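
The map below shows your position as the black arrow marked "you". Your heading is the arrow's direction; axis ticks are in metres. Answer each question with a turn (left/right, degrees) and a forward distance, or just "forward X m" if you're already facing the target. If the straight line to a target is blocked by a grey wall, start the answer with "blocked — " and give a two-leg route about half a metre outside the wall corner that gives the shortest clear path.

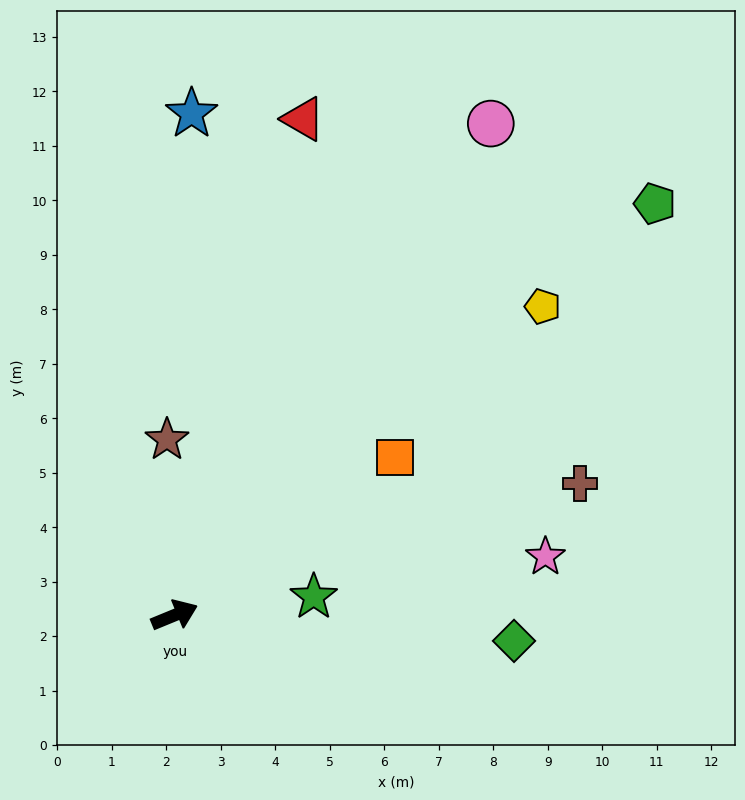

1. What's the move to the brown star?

turn left 70°, forward 3.2 m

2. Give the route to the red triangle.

turn left 53°, forward 9.4 m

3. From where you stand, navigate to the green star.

turn right 15°, forward 2.6 m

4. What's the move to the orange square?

turn left 13°, forward 5.0 m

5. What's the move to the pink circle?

turn left 35°, forward 10.7 m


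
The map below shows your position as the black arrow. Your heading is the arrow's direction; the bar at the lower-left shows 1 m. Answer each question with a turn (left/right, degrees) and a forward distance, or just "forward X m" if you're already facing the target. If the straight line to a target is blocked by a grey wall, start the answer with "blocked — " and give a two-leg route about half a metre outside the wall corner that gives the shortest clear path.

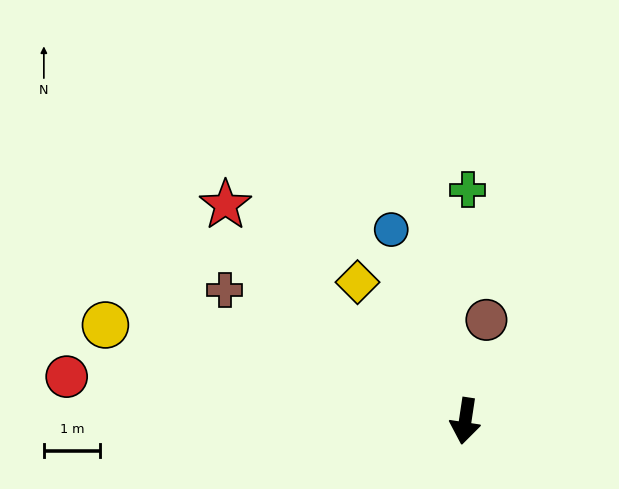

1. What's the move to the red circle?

turn right 88°, forward 7.2 m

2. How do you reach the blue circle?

turn right 150°, forward 3.7 m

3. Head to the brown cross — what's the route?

turn right 110°, forward 4.9 m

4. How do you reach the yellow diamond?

turn right 134°, forward 3.1 m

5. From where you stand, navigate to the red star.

turn right 123°, forward 5.8 m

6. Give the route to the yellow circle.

turn right 96°, forward 6.6 m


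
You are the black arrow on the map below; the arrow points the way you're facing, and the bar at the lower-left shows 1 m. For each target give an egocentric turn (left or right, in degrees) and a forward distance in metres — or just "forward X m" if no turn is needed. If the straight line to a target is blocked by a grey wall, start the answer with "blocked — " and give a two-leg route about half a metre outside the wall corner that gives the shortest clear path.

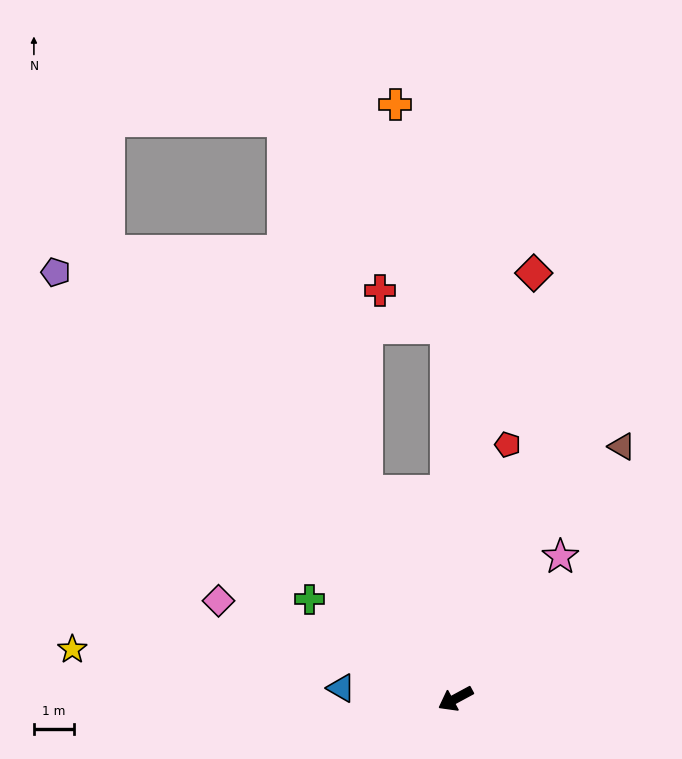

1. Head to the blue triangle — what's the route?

turn right 34°, forward 2.9 m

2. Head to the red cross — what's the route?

blocked — turn right 117°, forward 9.2 m, then turn left 60°, forward 1.9 m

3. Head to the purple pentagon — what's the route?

turn right 75°, forward 14.5 m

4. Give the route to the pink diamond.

turn right 51°, forward 6.4 m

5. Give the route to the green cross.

turn right 63°, forward 4.4 m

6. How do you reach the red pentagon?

turn right 130°, forward 6.4 m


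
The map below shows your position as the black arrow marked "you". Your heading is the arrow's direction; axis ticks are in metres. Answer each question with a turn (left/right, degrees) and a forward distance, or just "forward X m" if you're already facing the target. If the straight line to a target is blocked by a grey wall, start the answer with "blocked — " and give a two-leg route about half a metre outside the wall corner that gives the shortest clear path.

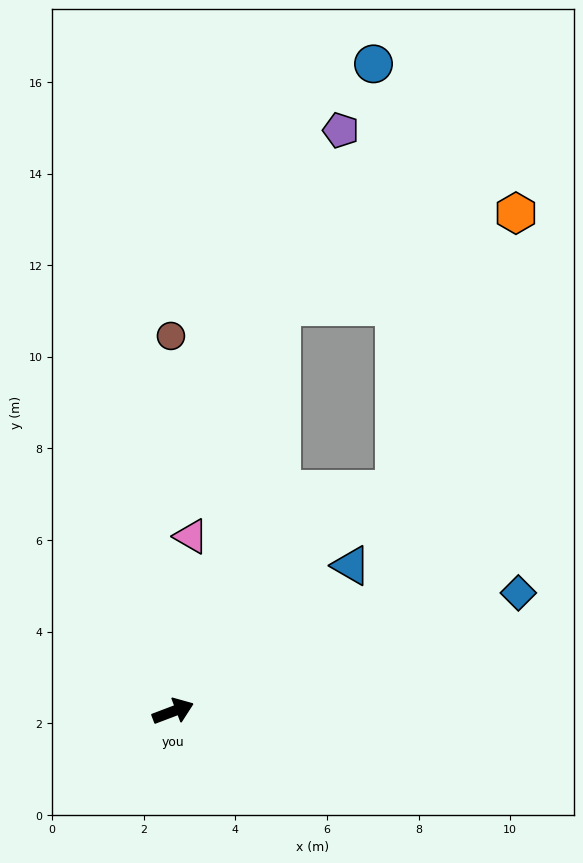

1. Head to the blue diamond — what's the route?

forward 8.0 m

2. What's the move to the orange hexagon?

blocked — turn left 54°, forward 9.1 m, then turn right 53°, forward 5.5 m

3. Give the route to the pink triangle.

turn left 63°, forward 3.8 m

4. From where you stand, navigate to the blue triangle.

turn left 19°, forward 5.0 m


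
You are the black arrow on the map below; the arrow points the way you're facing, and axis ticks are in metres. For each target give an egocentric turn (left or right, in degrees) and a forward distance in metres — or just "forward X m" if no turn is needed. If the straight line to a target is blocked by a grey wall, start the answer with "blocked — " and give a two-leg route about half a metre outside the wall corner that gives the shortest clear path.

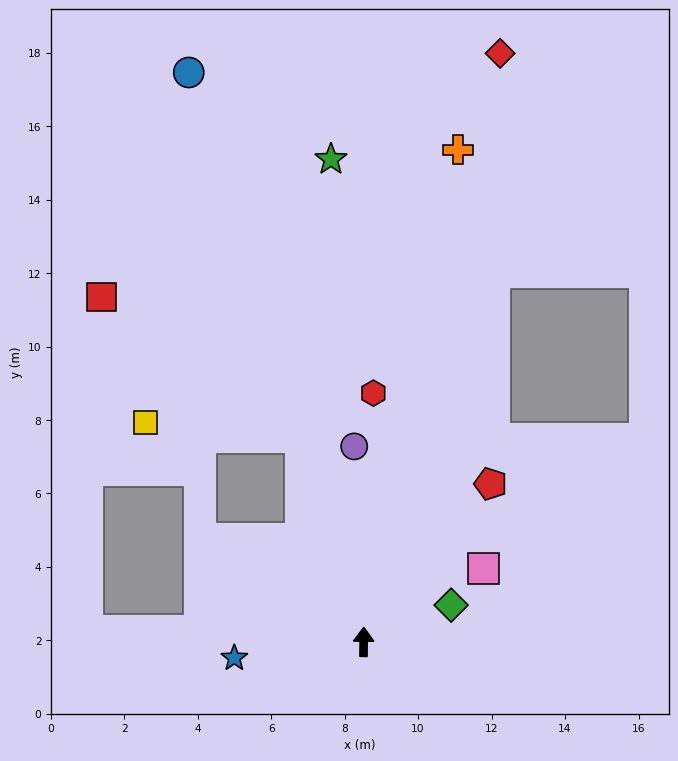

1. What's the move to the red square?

blocked — turn left 18°, forward 5.8 m, then turn left 37°, forward 6.6 m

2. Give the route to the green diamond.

turn right 67°, forward 2.6 m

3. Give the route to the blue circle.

turn left 18°, forward 16.2 m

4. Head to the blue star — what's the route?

turn left 98°, forward 3.5 m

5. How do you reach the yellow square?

blocked — turn left 18°, forward 5.8 m, then turn left 67°, forward 4.2 m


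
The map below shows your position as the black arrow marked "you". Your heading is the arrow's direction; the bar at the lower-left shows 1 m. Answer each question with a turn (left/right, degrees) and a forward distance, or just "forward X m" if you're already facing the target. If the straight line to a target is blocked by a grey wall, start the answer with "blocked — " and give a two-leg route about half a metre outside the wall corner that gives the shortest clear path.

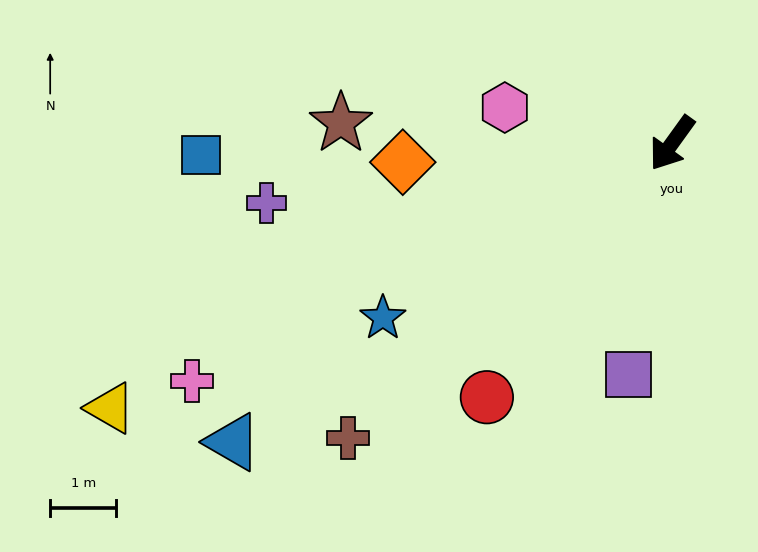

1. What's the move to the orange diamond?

turn right 50°, forward 4.1 m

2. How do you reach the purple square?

turn left 25°, forward 3.6 m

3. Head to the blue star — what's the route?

turn right 23°, forward 5.1 m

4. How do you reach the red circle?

forward 4.7 m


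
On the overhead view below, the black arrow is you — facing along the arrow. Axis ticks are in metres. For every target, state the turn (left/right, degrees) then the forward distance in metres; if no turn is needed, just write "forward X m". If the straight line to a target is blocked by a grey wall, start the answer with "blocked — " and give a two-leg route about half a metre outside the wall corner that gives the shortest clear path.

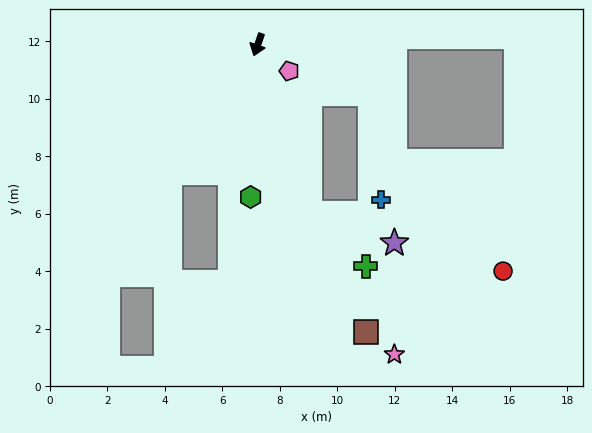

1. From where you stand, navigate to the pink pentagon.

turn left 69°, forward 1.4 m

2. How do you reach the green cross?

blocked — turn left 36°, forward 6.1 m, then turn left 30°, forward 2.7 m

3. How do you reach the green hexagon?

turn left 16°, forward 5.3 m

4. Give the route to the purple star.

blocked — turn left 36°, forward 6.1 m, then turn left 54°, forward 3.1 m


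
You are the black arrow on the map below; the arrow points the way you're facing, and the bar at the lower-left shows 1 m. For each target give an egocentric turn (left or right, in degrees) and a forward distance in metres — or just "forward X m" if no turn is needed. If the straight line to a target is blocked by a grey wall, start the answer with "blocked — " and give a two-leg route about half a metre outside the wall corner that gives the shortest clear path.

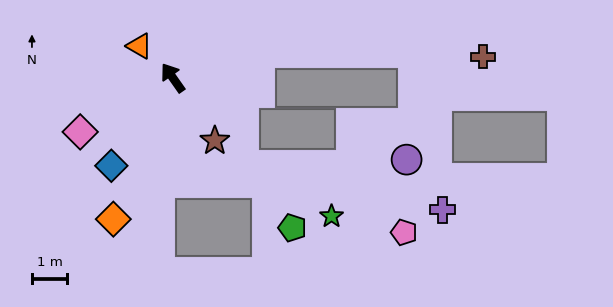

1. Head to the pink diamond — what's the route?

turn left 85°, forward 3.0 m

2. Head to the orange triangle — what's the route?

turn left 11°, forward 1.3 m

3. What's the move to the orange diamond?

turn left 122°, forward 4.3 m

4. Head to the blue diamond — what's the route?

turn left 110°, forward 3.0 m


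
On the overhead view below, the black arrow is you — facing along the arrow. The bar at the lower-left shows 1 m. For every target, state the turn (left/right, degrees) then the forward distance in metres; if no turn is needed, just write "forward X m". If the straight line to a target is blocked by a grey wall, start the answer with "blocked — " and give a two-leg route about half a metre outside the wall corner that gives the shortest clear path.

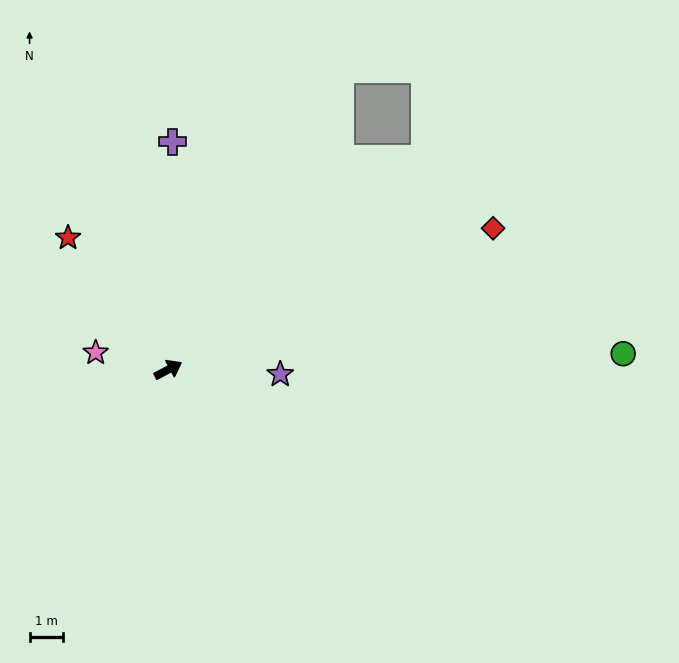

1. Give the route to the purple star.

turn right 30°, forward 3.4 m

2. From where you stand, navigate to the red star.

turn left 99°, forward 5.0 m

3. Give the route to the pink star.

turn left 139°, forward 2.2 m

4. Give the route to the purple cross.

turn left 61°, forward 6.8 m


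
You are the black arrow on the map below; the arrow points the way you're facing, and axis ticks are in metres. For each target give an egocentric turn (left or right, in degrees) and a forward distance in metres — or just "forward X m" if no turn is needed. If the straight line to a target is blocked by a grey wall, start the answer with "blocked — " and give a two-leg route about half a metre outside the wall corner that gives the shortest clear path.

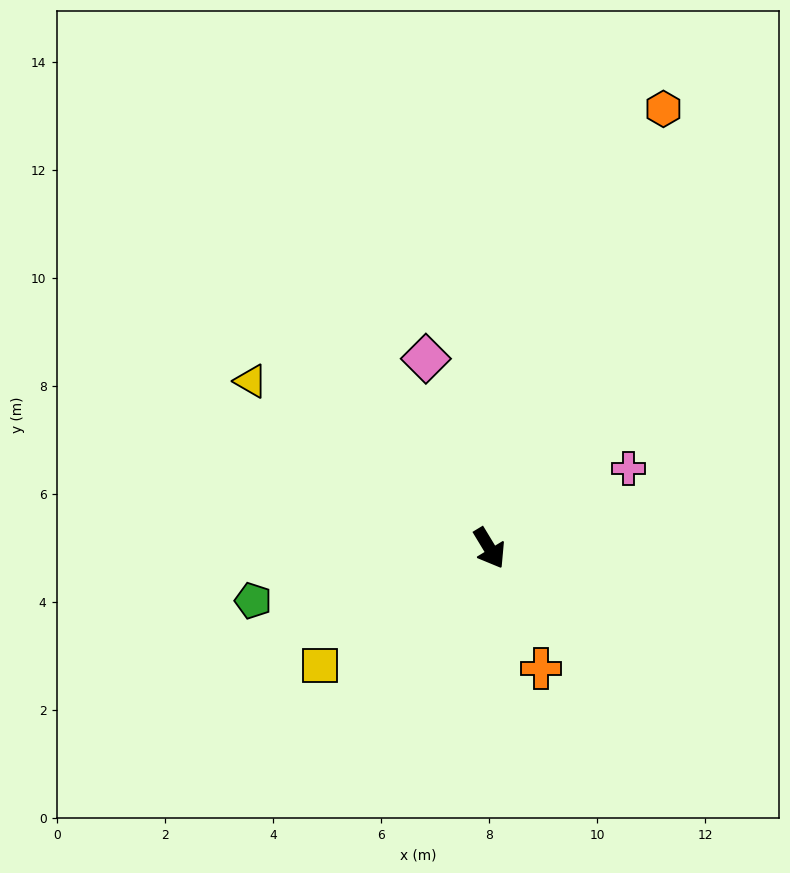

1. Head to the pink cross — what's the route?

turn left 89°, forward 3.0 m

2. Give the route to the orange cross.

turn right 8°, forward 2.4 m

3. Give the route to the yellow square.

turn right 87°, forward 3.8 m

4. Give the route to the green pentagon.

turn right 109°, forward 4.5 m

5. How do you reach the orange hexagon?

turn left 127°, forward 8.7 m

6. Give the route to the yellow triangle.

turn right 156°, forward 5.4 m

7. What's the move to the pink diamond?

turn left 167°, forward 3.7 m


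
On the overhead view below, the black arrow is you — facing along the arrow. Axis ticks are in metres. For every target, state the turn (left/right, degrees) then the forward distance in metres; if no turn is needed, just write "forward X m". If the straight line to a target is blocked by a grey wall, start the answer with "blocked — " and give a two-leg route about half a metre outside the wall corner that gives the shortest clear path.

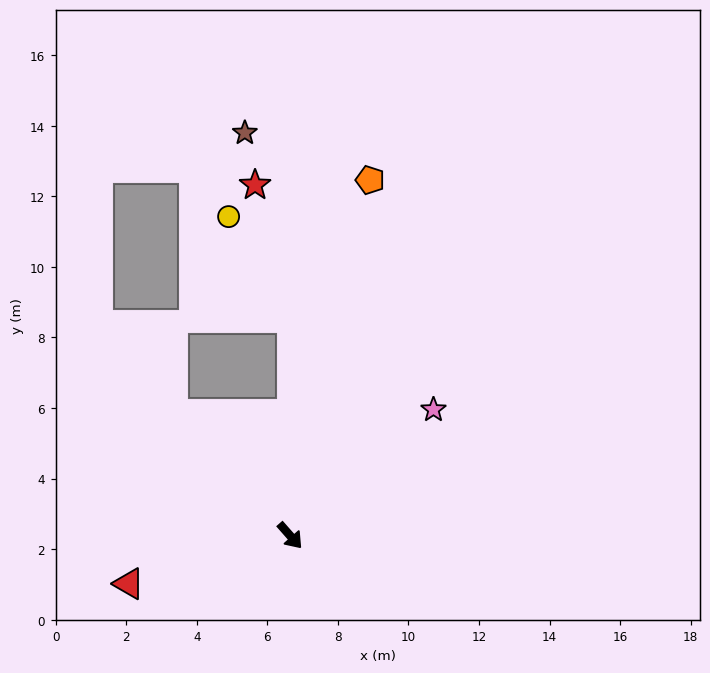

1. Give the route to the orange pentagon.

turn left 126°, forward 10.3 m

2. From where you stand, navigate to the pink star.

turn left 90°, forward 5.4 m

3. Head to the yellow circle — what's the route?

blocked — turn left 138°, forward 6.2 m, then turn left 32°, forward 3.4 m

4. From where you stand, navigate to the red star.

blocked — turn left 138°, forward 6.2 m, then turn left 16°, forward 3.9 m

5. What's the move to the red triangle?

turn right 115°, forward 4.8 m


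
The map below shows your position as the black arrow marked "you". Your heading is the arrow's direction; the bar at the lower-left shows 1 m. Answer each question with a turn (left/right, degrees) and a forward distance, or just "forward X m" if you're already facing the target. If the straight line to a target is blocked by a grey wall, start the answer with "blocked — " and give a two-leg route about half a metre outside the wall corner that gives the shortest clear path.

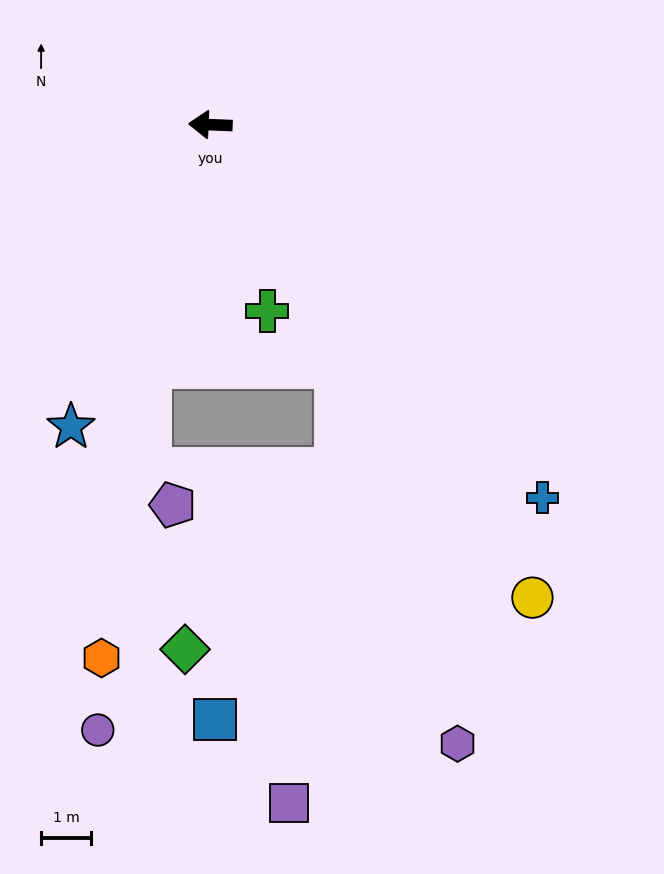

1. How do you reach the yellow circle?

turn left 127°, forward 11.4 m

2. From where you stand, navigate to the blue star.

turn left 68°, forward 6.6 m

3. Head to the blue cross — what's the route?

turn left 134°, forward 10.0 m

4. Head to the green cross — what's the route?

turn left 109°, forward 3.9 m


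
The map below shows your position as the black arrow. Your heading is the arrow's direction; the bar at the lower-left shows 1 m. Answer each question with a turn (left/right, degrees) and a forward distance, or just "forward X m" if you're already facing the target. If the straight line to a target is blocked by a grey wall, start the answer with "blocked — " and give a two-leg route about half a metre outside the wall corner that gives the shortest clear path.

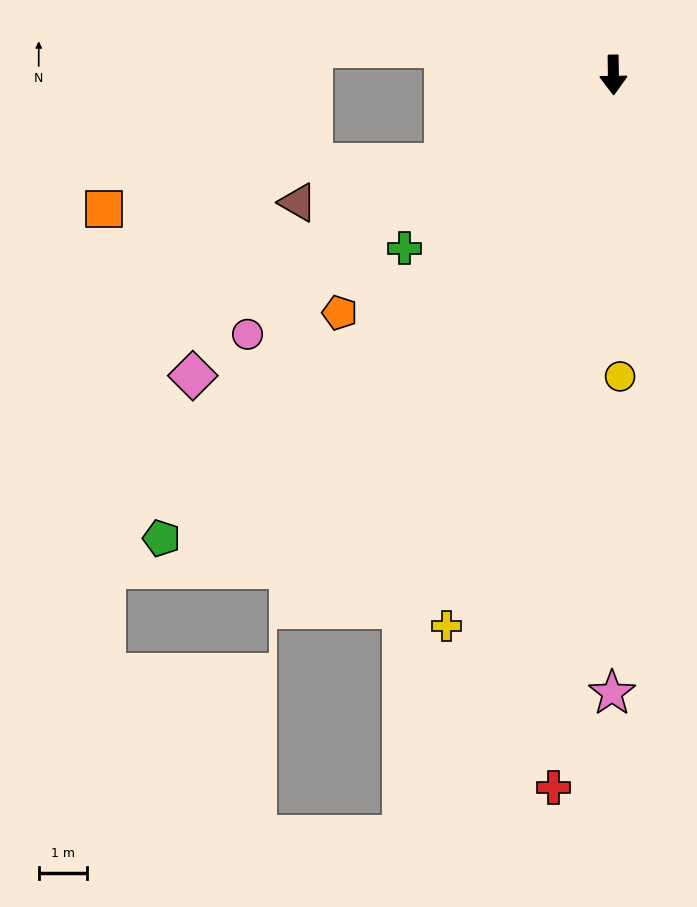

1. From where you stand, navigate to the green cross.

turn right 51°, forward 5.7 m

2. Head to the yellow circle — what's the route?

forward 6.3 m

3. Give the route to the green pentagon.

turn right 45°, forward 13.5 m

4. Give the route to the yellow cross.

turn right 18°, forward 12.0 m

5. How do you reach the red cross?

turn right 6°, forward 14.9 m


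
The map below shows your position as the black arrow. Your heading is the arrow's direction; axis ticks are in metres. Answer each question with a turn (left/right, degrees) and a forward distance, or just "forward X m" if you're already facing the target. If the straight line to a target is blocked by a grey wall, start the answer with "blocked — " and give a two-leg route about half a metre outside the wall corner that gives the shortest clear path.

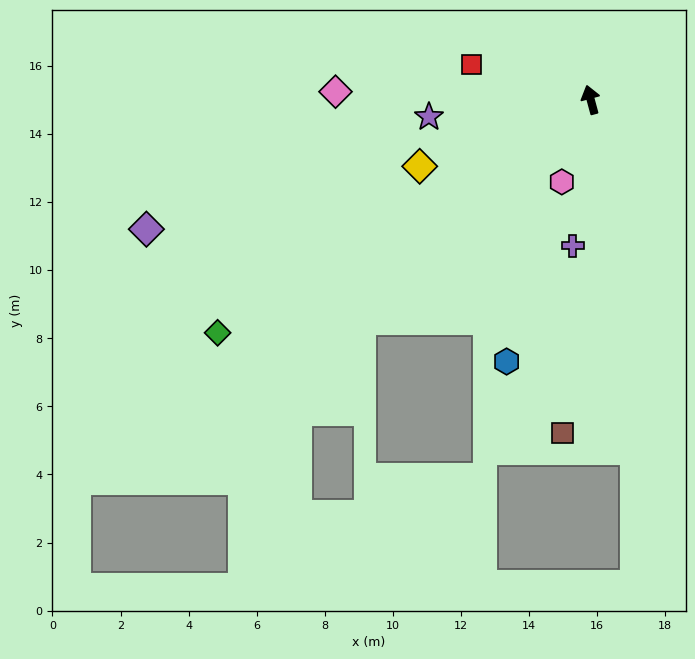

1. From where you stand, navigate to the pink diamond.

turn left 73°, forward 7.5 m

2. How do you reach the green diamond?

turn left 107°, forward 12.9 m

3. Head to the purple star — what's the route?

turn left 81°, forward 4.8 m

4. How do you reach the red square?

turn left 59°, forward 3.6 m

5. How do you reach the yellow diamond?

turn left 96°, forward 5.4 m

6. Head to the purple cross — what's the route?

turn left 158°, forward 4.3 m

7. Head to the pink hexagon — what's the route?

turn left 146°, forward 2.6 m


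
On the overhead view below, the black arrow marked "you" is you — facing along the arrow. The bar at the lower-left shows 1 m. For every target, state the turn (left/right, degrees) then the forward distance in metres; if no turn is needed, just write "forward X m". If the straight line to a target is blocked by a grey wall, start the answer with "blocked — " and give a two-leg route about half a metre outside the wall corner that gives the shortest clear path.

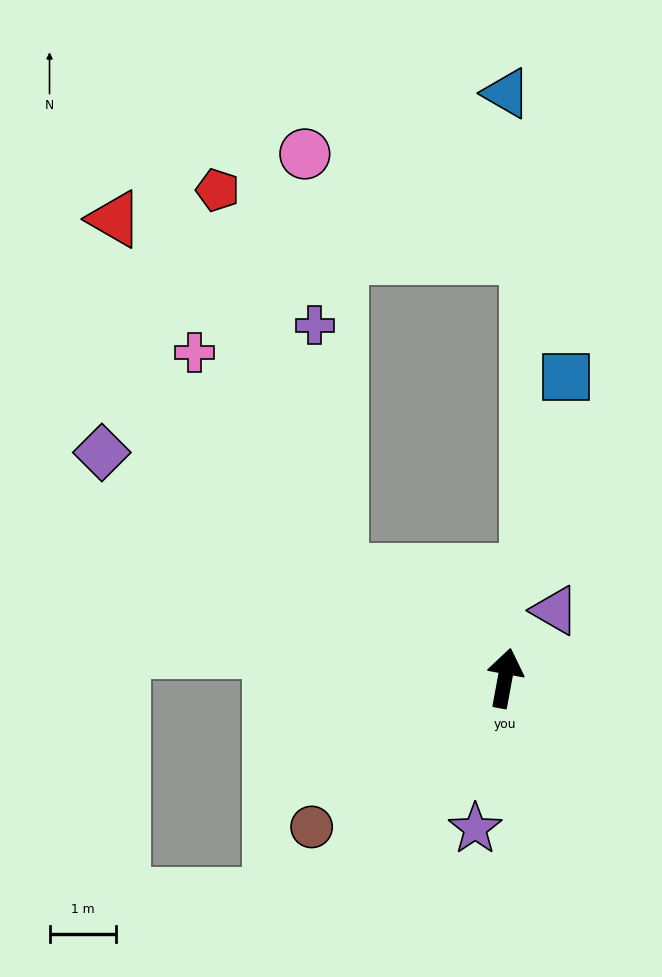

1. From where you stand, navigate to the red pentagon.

blocked — turn left 68°, forward 3.0 m, then turn right 40°, forward 6.1 m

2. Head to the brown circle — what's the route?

turn left 138°, forward 3.7 m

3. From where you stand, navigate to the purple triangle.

turn right 26°, forward 1.3 m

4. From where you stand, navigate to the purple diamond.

turn left 71°, forward 7.0 m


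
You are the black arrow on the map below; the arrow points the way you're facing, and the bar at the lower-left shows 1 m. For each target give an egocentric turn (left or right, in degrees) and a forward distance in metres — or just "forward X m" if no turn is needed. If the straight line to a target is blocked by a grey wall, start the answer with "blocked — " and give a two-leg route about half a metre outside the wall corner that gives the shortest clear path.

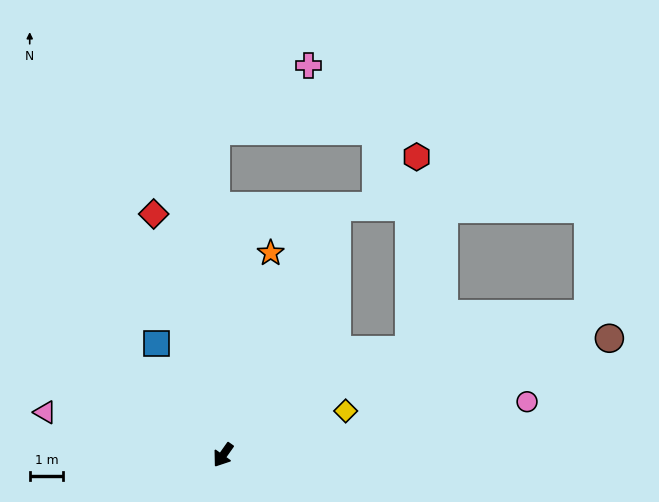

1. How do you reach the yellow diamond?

turn left 145°, forward 3.9 m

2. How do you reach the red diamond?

turn right 129°, forward 7.5 m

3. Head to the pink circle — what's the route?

turn left 135°, forward 9.3 m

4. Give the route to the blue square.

turn right 114°, forward 3.9 m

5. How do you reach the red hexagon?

blocked — turn left 155°, forward 6.4 m, then turn left 58°, forward 5.8 m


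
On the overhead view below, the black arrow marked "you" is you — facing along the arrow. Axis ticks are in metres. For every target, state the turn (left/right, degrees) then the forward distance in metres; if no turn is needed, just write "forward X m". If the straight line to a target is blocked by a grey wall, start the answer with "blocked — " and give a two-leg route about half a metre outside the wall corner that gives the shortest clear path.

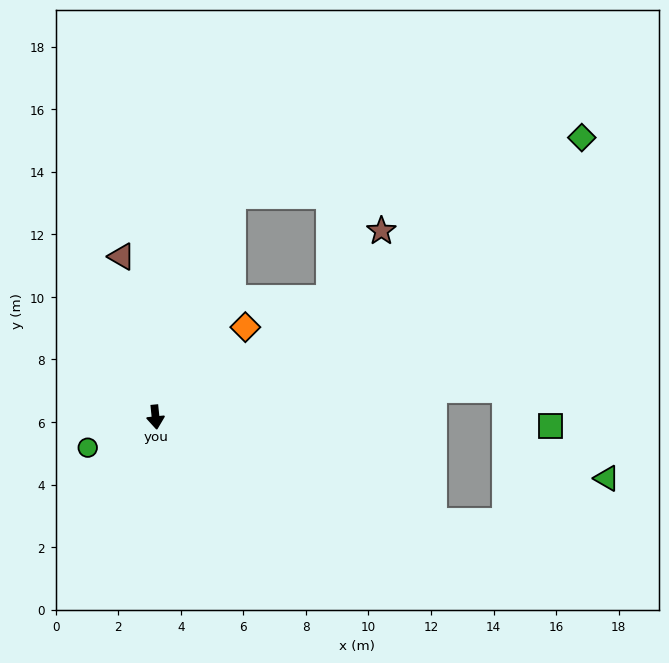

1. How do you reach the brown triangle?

turn right 174°, forward 5.2 m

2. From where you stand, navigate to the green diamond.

turn left 117°, forward 16.3 m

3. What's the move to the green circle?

turn right 72°, forward 2.4 m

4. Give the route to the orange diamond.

turn left 129°, forward 4.1 m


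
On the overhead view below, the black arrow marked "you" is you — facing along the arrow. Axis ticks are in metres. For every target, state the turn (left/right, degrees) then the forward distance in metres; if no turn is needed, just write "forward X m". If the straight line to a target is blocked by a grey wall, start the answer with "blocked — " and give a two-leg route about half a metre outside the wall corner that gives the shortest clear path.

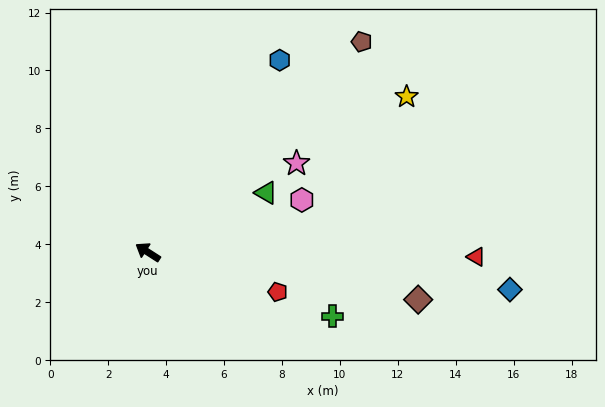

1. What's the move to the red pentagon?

turn right 164°, forward 4.7 m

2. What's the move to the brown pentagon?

turn right 103°, forward 10.4 m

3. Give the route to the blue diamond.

turn right 153°, forward 12.6 m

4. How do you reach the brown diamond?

turn right 157°, forward 9.5 m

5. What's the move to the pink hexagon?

turn right 129°, forward 5.6 m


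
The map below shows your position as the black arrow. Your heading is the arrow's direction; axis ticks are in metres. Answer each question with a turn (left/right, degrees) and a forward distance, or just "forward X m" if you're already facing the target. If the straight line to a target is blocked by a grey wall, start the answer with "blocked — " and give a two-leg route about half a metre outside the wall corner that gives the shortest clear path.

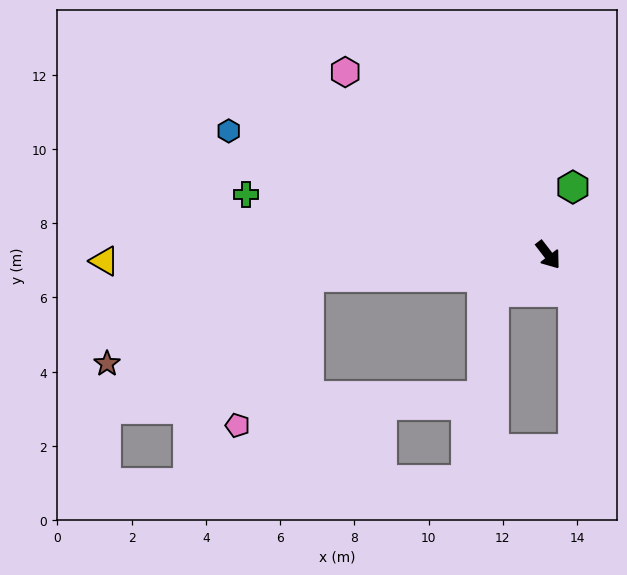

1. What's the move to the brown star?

blocked — turn right 123°, forward 6.5 m, then turn left 19°, forward 5.9 m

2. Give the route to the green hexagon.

turn left 122°, forward 1.9 m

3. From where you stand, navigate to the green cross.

turn right 139°, forward 8.3 m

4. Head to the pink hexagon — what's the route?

turn right 170°, forward 7.4 m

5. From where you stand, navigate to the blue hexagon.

turn right 149°, forward 9.2 m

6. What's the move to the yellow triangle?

turn right 127°, forward 12.0 m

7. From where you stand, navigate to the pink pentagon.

blocked — turn right 123°, forward 6.5 m, then turn left 60°, forward 4.4 m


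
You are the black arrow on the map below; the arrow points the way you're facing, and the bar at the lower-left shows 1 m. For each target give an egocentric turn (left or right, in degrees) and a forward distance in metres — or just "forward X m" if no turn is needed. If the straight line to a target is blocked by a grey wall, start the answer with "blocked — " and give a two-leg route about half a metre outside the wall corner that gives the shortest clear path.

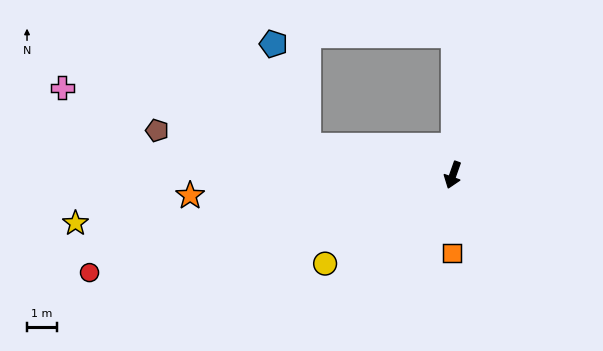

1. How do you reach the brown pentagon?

turn right 79°, forward 9.9 m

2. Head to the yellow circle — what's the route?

turn right 36°, forward 5.1 m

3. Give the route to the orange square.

turn left 19°, forward 2.6 m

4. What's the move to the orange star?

turn right 66°, forward 8.7 m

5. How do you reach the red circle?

turn right 56°, forward 12.4 m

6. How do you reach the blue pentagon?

blocked — turn right 82°, forward 4.9 m, then turn right 59°, forward 3.6 m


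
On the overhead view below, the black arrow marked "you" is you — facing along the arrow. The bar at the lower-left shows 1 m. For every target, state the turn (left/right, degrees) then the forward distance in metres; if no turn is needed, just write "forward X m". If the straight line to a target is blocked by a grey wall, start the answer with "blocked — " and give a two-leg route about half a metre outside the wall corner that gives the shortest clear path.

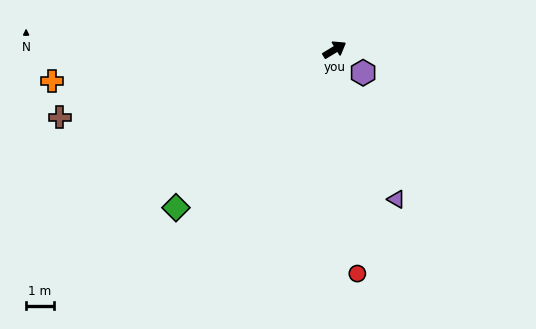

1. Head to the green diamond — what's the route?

turn right 166°, forward 8.1 m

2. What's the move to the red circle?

turn right 116°, forward 8.2 m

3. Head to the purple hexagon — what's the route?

turn right 70°, forward 1.3 m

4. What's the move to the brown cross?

turn left 162°, forward 10.3 m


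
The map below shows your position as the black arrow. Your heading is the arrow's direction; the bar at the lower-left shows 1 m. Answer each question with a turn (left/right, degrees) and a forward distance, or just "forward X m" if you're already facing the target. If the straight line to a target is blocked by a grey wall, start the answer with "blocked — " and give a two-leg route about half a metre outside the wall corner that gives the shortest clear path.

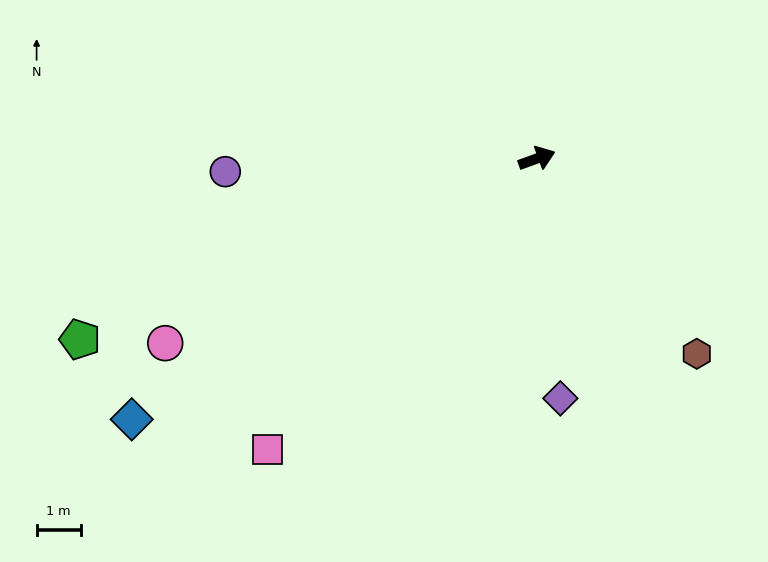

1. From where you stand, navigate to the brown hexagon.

turn right 71°, forward 5.7 m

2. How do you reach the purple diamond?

turn right 104°, forward 5.5 m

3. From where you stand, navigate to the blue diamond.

turn right 167°, forward 11.0 m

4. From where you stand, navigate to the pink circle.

turn right 174°, forward 9.4 m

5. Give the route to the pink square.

turn right 153°, forward 9.0 m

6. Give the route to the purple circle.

turn left 162°, forward 7.1 m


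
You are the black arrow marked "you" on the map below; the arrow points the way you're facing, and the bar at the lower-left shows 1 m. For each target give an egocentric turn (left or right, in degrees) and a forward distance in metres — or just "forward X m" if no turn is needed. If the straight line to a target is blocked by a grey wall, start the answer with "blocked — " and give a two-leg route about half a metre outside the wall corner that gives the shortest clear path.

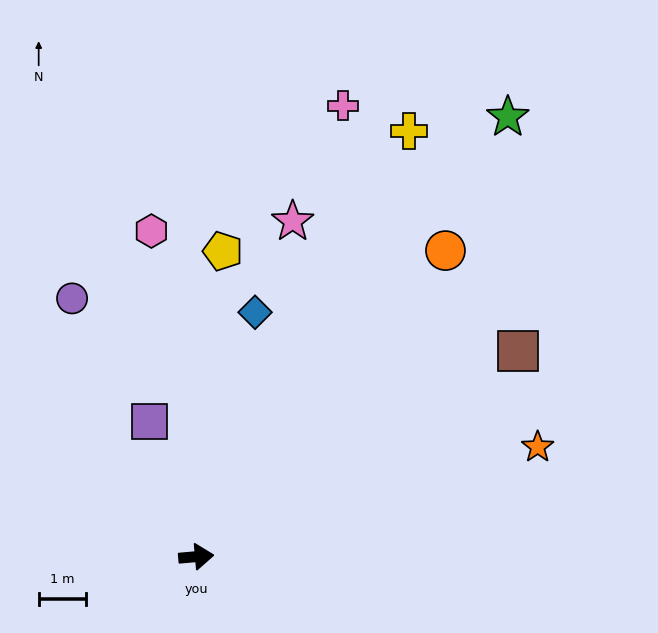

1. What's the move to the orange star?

turn left 13°, forward 7.6 m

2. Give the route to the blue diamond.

turn left 71°, forward 5.3 m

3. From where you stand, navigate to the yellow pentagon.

turn left 80°, forward 6.5 m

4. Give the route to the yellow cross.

turn left 58°, forward 10.0 m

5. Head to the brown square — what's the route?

turn left 28°, forward 8.0 m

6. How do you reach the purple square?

turn left 104°, forward 3.0 m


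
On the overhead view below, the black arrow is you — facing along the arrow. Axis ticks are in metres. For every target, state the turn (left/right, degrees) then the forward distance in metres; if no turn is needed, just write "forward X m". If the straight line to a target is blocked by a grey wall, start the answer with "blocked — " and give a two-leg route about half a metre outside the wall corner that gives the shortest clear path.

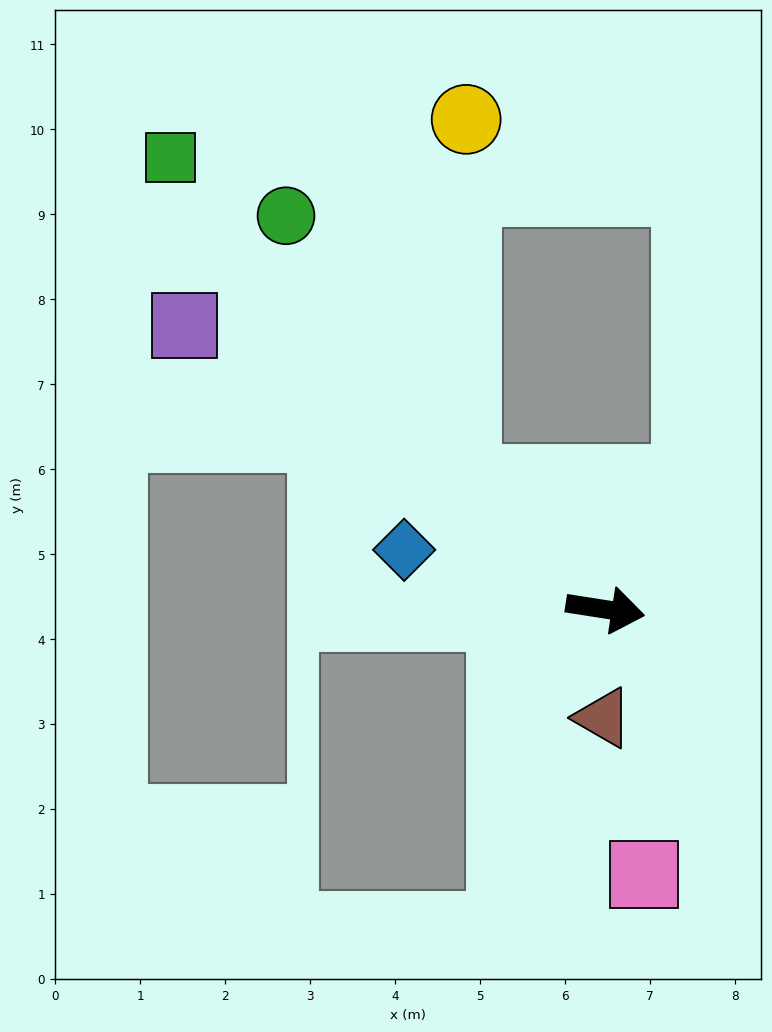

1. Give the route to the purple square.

turn left 155°, forward 6.0 m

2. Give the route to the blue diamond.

turn left 172°, forward 2.5 m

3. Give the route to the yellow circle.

blocked — turn left 147°, forward 2.2 m, then turn right 48°, forward 4.3 m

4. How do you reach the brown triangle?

turn right 82°, forward 1.3 m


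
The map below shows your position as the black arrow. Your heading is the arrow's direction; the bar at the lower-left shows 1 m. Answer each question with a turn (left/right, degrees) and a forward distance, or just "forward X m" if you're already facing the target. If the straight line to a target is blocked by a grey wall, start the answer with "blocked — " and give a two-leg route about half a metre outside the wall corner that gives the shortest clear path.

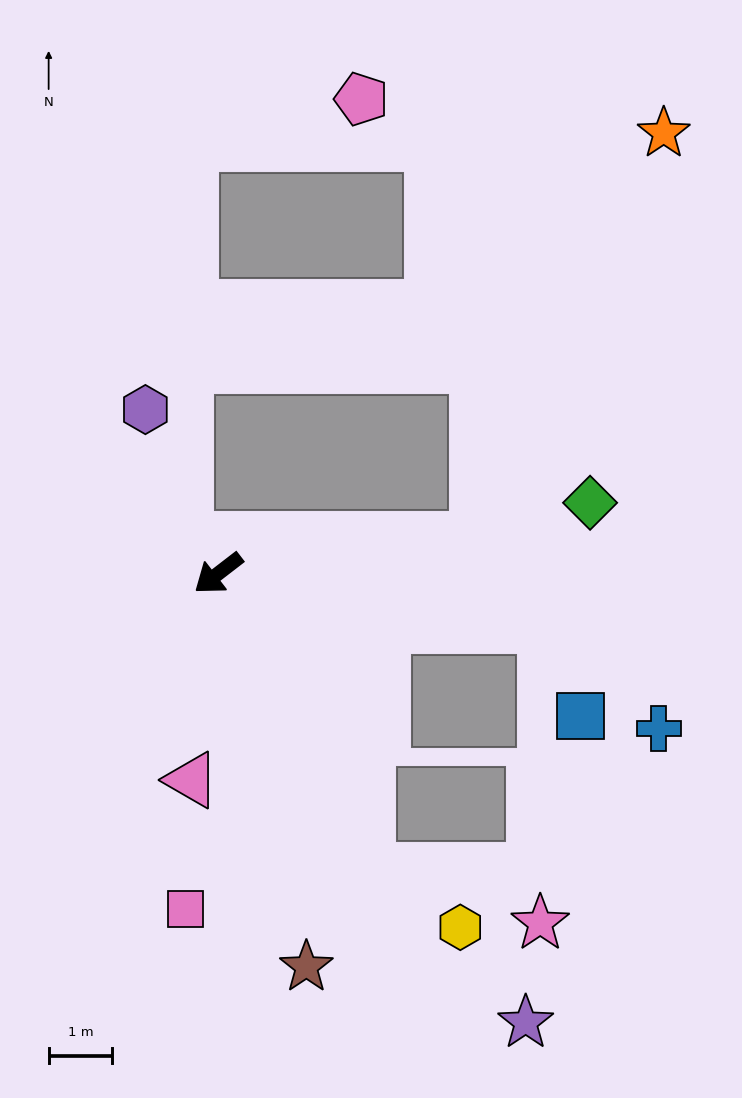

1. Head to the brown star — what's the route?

turn left 65°, forward 6.4 m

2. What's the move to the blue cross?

blocked — turn left 133°, forward 5.2 m, then turn right 32°, forward 2.4 m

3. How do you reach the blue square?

blocked — turn left 133°, forward 5.2 m, then turn right 59°, forward 1.5 m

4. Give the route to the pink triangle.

turn left 45°, forward 3.3 m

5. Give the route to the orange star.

blocked — turn left 150°, forward 4.1 m, then turn left 58°, forward 7.0 m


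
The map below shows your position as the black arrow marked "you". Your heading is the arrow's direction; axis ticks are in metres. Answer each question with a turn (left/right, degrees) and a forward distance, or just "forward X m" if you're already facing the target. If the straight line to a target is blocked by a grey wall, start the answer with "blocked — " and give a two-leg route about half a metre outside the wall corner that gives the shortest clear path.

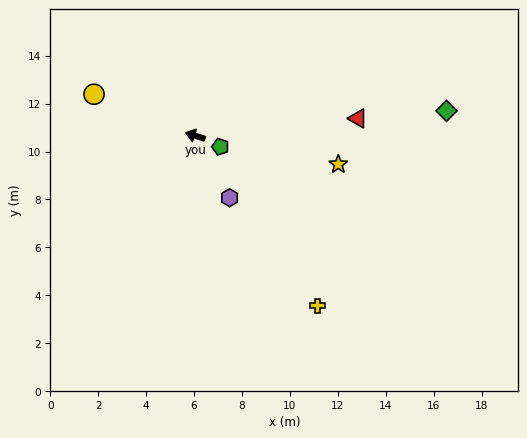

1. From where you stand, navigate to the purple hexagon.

turn left 136°, forward 3.0 m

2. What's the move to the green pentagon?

turn left 174°, forward 1.1 m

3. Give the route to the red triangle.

turn right 156°, forward 6.8 m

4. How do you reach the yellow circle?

turn right 5°, forward 4.6 m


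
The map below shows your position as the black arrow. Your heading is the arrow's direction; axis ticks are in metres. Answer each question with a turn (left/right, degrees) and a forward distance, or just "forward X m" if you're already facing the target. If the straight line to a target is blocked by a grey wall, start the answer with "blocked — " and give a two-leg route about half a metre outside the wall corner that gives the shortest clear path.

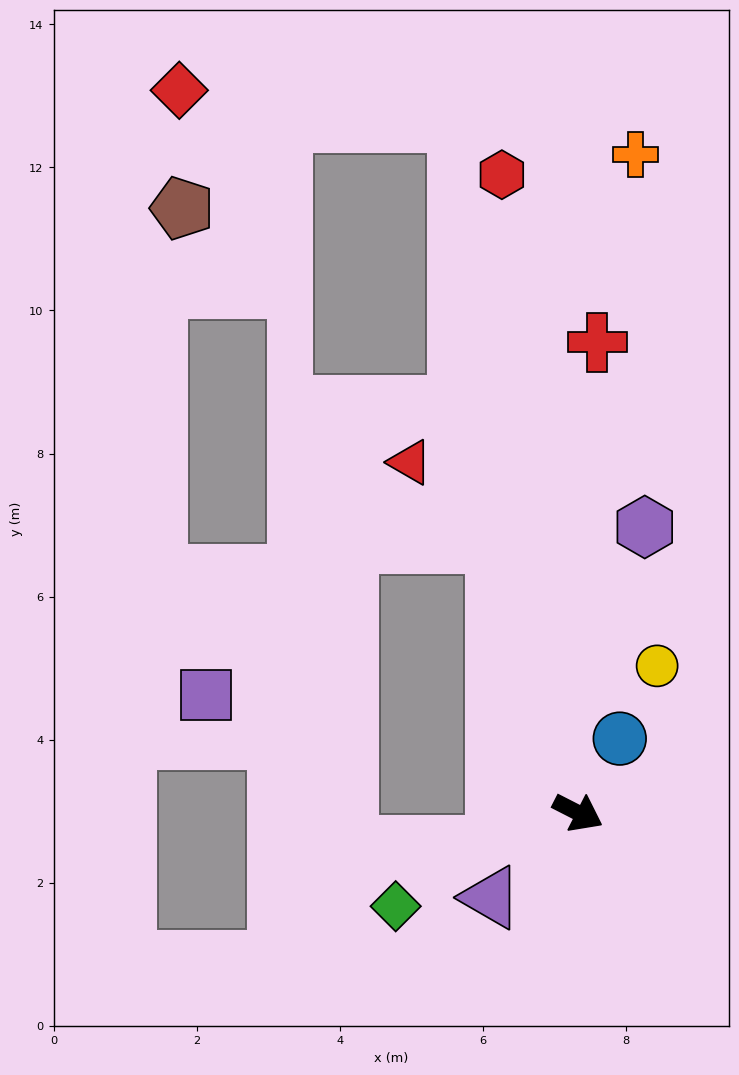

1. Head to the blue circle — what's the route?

turn left 88°, forward 1.2 m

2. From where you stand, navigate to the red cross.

turn left 115°, forward 6.6 m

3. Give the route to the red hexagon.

turn left 124°, forward 9.0 m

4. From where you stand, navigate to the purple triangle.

turn right 109°, forward 1.7 m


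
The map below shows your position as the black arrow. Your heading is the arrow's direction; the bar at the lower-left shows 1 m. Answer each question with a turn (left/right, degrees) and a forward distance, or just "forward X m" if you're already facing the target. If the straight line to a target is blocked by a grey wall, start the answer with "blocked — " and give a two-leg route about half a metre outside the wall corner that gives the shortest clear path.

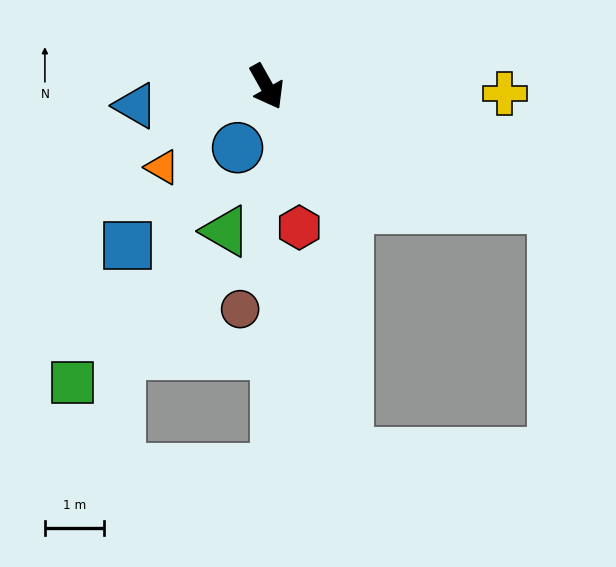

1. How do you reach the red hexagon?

turn right 16°, forward 2.5 m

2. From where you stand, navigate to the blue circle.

turn right 55°, forward 1.2 m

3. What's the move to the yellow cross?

turn left 59°, forward 4.0 m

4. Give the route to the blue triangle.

turn right 111°, forward 2.3 m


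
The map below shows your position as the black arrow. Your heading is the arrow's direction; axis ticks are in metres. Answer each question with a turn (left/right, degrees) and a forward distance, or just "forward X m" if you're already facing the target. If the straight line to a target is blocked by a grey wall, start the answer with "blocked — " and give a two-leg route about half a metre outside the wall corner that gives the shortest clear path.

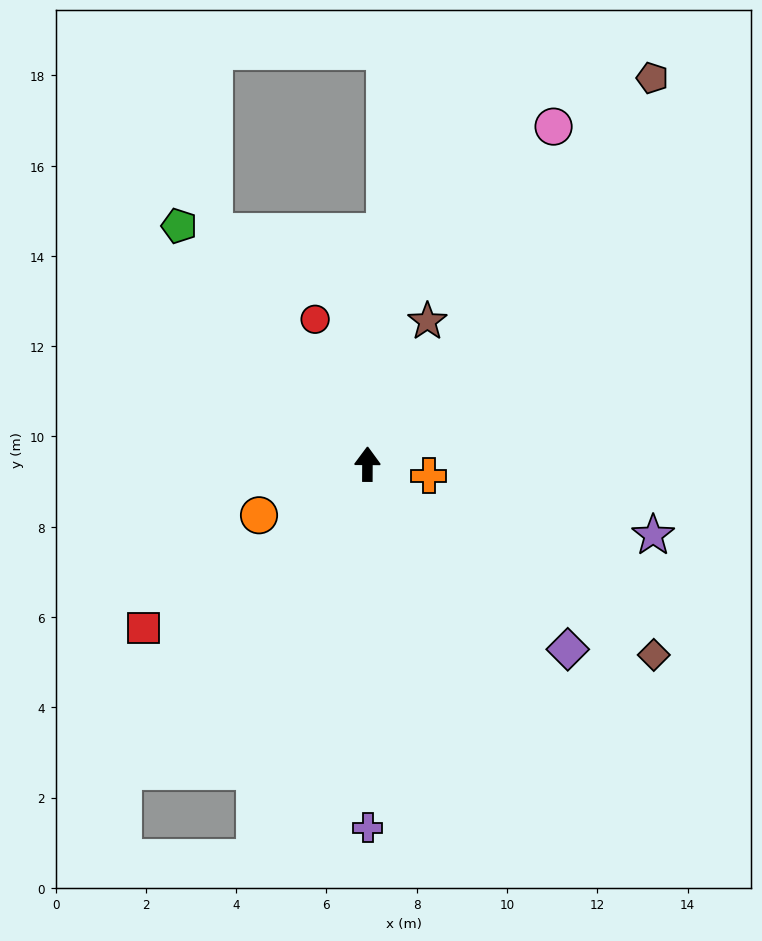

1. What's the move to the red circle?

turn left 20°, forward 3.4 m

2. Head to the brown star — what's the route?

turn right 22°, forward 3.4 m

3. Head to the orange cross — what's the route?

turn right 100°, forward 1.4 m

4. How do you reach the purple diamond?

turn right 132°, forward 6.0 m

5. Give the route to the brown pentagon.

turn right 36°, forward 10.6 m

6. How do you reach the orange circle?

turn left 116°, forward 2.7 m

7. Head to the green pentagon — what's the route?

turn left 39°, forward 6.7 m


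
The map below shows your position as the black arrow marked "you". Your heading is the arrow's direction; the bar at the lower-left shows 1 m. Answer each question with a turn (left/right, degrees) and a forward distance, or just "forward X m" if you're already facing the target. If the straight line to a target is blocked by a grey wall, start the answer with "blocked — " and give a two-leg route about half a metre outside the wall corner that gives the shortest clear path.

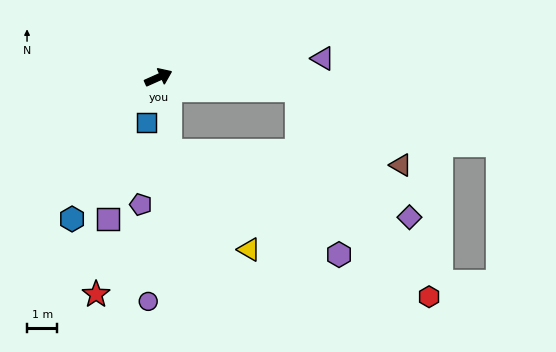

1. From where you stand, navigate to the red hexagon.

blocked — turn right 29°, forward 4.6 m, then turn right 53°, forward 8.1 m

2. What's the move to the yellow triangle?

blocked — turn right 106°, forward 2.5 m, then turn left 31°, forward 4.1 m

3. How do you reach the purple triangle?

turn right 17°, forward 5.4 m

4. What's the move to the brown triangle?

blocked — turn right 29°, forward 4.6 m, then turn right 31°, forward 4.2 m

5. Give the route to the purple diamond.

blocked — turn right 29°, forward 4.6 m, then turn right 44°, forward 5.6 m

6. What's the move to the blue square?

turn right 129°, forward 1.5 m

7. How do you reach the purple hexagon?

blocked — turn right 106°, forward 2.5 m, then turn left 51°, forward 6.5 m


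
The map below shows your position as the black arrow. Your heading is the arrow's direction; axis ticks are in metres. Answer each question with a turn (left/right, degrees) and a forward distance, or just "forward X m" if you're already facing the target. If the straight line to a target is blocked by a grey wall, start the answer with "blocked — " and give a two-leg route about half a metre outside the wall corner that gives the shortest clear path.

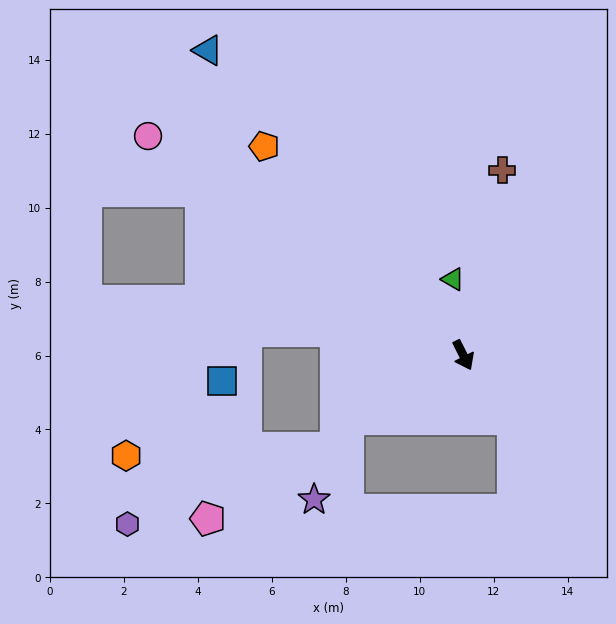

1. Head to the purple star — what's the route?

blocked — turn right 88°, forward 3.6 m, then turn left 38°, forward 2.4 m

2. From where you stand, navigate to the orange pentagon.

turn right 163°, forward 7.8 m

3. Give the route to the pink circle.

turn right 152°, forward 10.4 m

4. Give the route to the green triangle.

turn left 161°, forward 2.1 m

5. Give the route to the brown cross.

turn left 141°, forward 5.1 m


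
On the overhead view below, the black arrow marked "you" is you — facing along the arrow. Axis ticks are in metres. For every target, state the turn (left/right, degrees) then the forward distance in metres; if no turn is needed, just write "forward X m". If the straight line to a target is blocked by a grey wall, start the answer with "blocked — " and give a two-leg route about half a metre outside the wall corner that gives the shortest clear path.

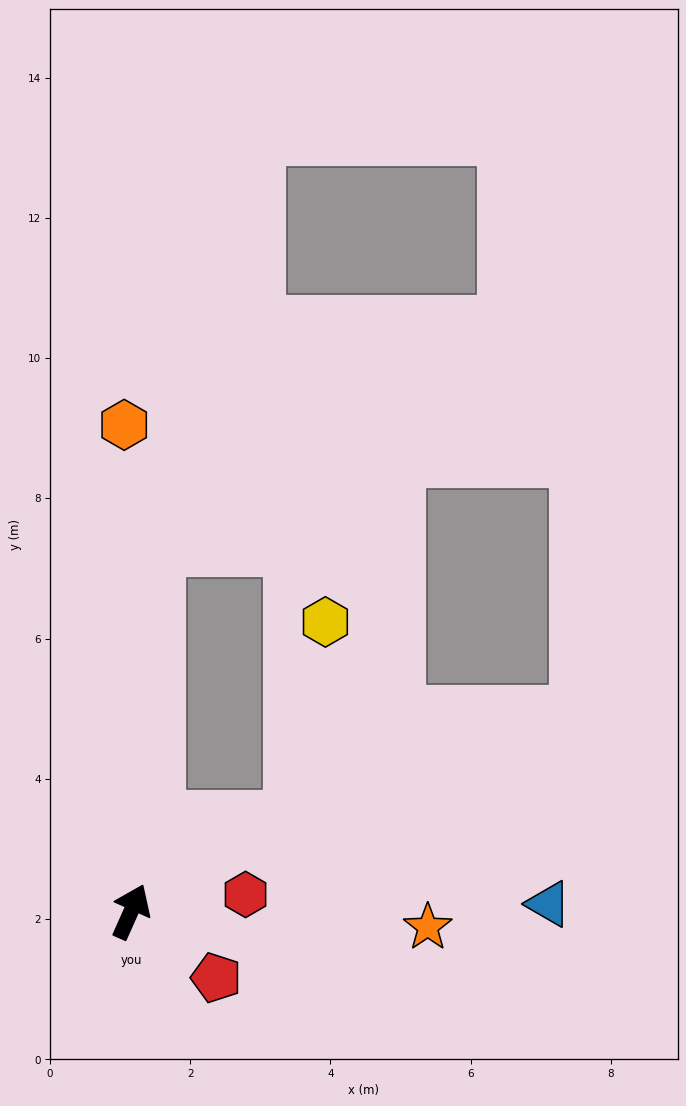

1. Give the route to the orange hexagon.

turn left 25°, forward 6.9 m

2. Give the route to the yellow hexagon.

blocked — turn right 37°, forward 2.6 m, then turn left 52°, forward 2.9 m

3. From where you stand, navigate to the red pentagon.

turn right 104°, forward 1.5 m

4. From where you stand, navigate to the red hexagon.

turn right 57°, forward 1.7 m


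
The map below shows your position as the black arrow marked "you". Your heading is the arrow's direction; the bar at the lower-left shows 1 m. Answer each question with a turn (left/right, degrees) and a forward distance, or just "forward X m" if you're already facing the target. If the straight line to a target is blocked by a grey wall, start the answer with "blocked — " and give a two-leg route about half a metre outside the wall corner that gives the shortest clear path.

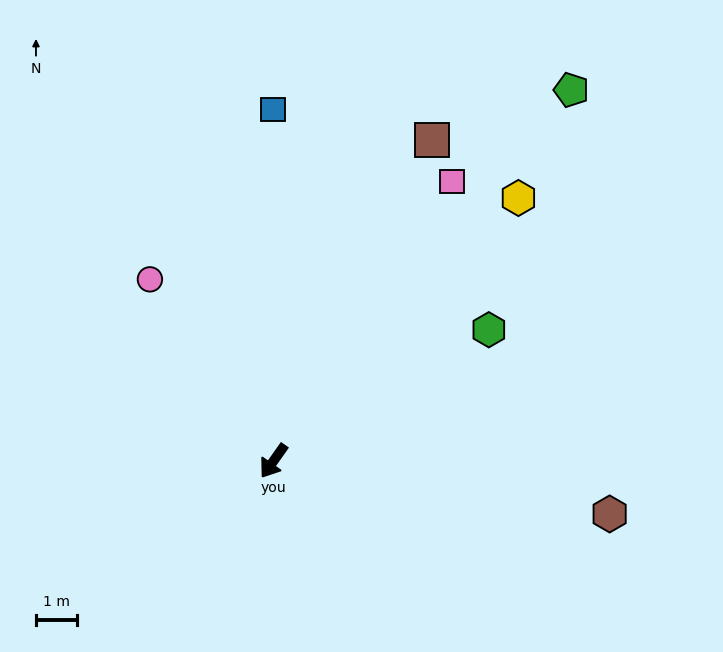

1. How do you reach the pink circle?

turn right 111°, forward 5.3 m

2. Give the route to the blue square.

turn right 145°, forward 8.5 m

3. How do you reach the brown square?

turn right 171°, forward 8.7 m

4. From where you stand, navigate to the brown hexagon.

turn left 116°, forward 8.2 m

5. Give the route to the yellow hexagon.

turn left 172°, forward 8.7 m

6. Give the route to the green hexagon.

turn left 157°, forward 6.1 m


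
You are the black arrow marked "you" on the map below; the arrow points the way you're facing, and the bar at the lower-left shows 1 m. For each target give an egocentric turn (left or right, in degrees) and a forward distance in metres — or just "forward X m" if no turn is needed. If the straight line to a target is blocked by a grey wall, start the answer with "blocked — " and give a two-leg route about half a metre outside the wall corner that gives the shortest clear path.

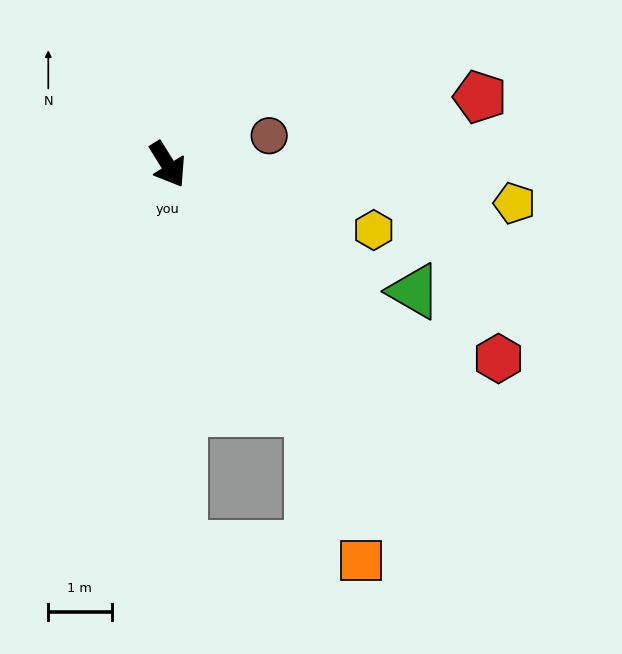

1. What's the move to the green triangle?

turn left 31°, forward 4.4 m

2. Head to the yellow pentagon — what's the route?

turn left 52°, forward 5.5 m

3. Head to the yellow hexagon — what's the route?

turn left 40°, forward 3.4 m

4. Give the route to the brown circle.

turn left 74°, forward 1.7 m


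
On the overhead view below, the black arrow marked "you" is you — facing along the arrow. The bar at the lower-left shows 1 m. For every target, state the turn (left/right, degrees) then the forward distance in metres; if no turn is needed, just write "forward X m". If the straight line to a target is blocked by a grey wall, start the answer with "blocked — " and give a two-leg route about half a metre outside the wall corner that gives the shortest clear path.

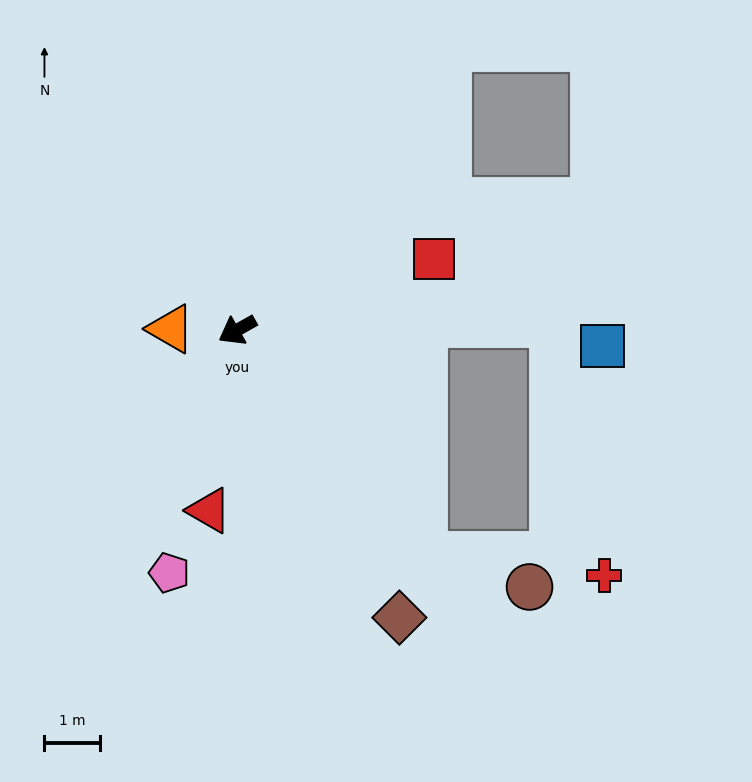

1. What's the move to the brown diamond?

turn left 90°, forward 5.9 m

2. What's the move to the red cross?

blocked — turn left 152°, forward 5.7 m, then turn right 80°, forward 4.6 m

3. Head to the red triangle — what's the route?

turn left 52°, forward 3.3 m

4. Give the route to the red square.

turn left 170°, forward 3.8 m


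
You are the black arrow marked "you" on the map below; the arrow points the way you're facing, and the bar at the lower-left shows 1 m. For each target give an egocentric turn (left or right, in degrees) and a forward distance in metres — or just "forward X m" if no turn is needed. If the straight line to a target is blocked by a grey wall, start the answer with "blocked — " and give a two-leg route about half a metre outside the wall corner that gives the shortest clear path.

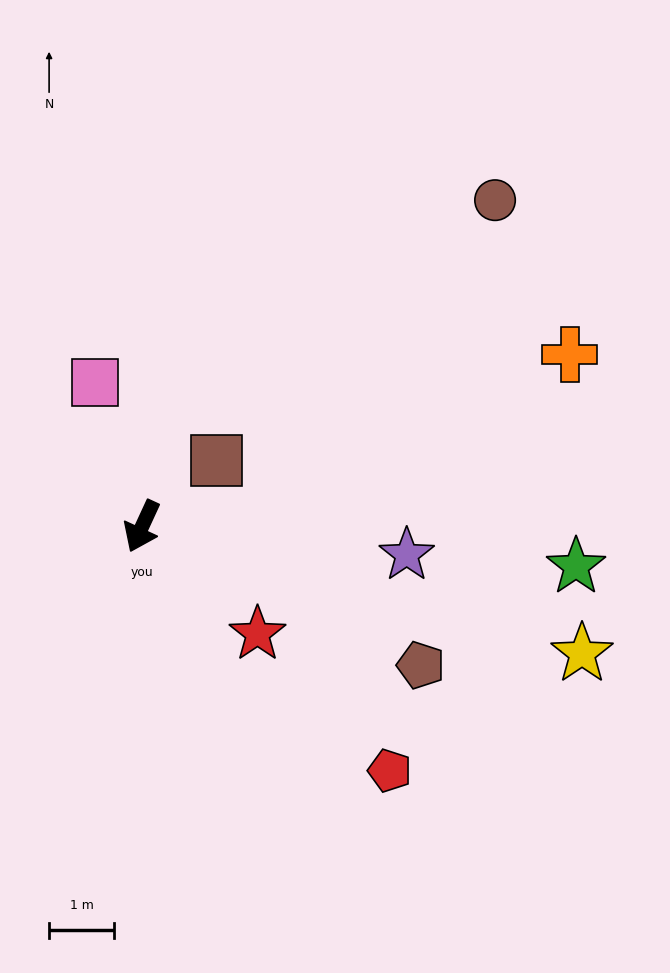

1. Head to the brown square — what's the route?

turn left 157°, forward 1.5 m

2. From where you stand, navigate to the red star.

turn left 72°, forward 2.4 m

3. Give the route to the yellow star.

turn left 99°, forward 7.0 m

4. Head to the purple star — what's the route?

turn left 109°, forward 4.1 m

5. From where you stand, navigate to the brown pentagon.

turn left 88°, forward 4.8 m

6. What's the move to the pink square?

turn right 137°, forward 2.3 m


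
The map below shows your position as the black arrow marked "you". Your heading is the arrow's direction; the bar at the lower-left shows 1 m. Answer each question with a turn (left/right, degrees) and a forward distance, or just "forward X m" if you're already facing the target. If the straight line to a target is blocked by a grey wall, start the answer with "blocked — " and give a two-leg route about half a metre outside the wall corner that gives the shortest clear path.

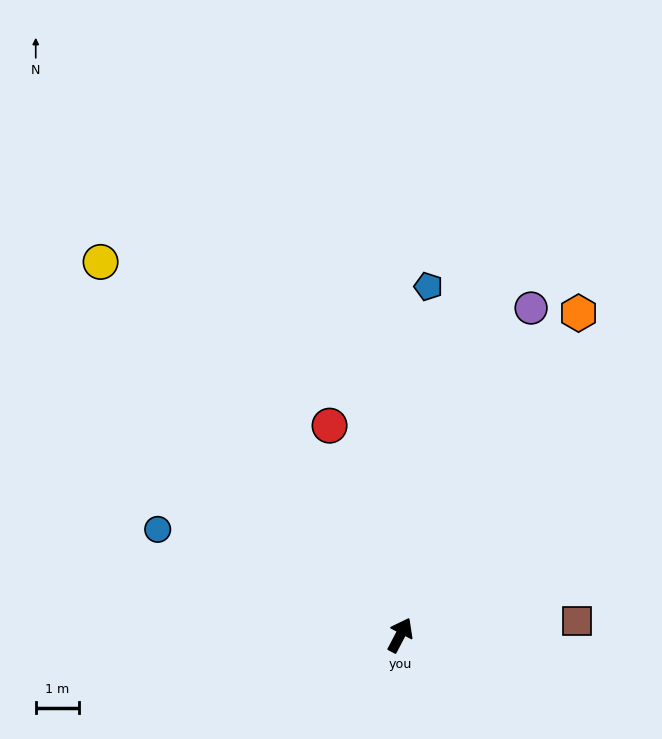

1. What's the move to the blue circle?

turn left 94°, forward 6.2 m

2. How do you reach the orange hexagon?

forward 8.6 m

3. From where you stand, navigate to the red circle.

turn left 46°, forward 5.2 m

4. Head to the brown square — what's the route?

turn right 58°, forward 4.1 m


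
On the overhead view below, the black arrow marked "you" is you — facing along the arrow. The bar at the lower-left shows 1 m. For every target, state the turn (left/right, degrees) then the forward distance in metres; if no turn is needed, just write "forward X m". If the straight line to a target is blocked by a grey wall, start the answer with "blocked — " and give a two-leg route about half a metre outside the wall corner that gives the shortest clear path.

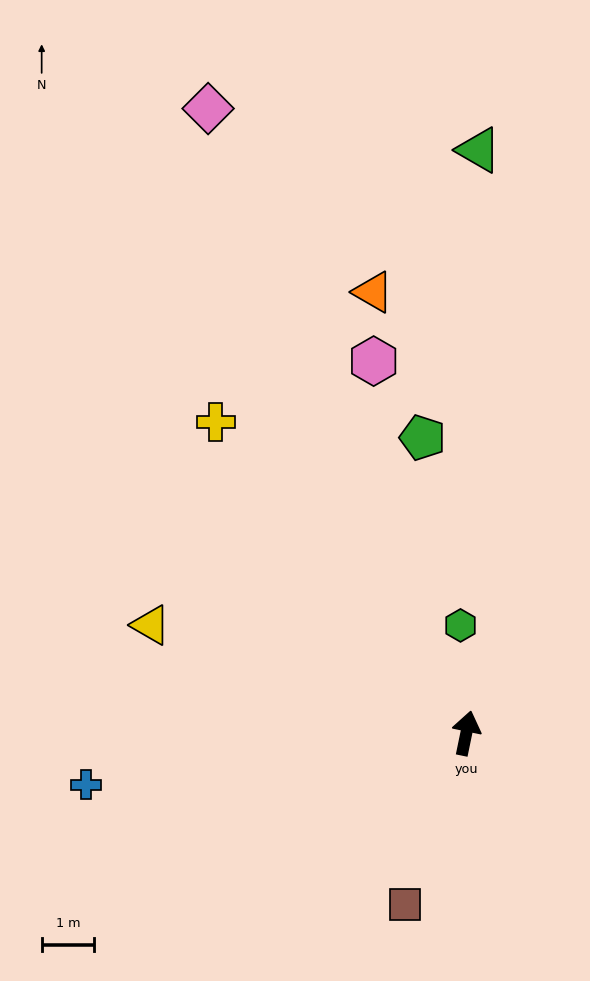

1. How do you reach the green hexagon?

turn left 15°, forward 2.1 m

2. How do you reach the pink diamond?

turn left 34°, forward 12.9 m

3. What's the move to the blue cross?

turn left 109°, forward 7.3 m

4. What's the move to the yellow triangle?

turn left 83°, forward 6.4 m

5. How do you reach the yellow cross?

turn left 50°, forward 7.6 m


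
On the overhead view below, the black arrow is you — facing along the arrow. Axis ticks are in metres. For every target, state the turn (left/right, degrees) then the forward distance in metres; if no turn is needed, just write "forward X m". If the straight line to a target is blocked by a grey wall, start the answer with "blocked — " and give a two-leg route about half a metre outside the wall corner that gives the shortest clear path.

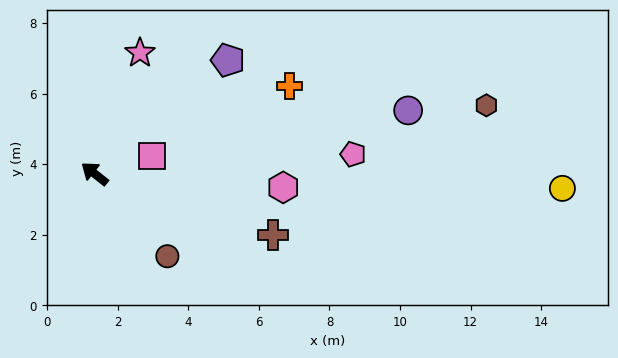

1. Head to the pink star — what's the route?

turn right 72°, forward 3.7 m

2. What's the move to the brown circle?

turn left 170°, forward 3.1 m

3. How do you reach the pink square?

turn right 124°, forward 1.7 m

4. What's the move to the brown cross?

turn right 161°, forward 5.3 m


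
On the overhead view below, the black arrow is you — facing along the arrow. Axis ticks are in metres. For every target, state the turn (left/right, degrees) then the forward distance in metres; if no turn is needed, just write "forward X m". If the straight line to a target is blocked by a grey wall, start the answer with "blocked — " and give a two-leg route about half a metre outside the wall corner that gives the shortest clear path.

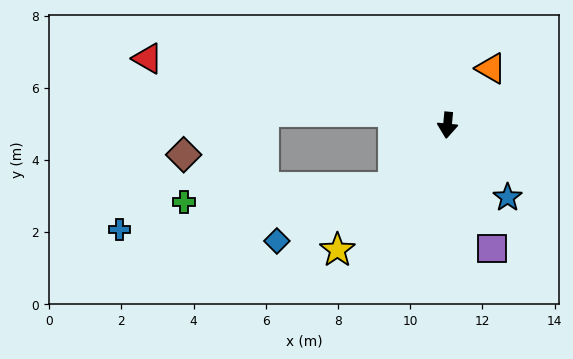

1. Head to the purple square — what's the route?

turn left 25°, forward 3.6 m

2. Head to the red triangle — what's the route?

turn right 97°, forward 8.5 m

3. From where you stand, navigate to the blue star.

turn left 45°, forward 2.6 m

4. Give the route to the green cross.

blocked — turn right 36°, forward 2.3 m, then turn right 44°, forward 5.8 m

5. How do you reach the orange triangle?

turn left 148°, forward 2.0 m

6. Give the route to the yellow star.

turn right 36°, forward 4.6 m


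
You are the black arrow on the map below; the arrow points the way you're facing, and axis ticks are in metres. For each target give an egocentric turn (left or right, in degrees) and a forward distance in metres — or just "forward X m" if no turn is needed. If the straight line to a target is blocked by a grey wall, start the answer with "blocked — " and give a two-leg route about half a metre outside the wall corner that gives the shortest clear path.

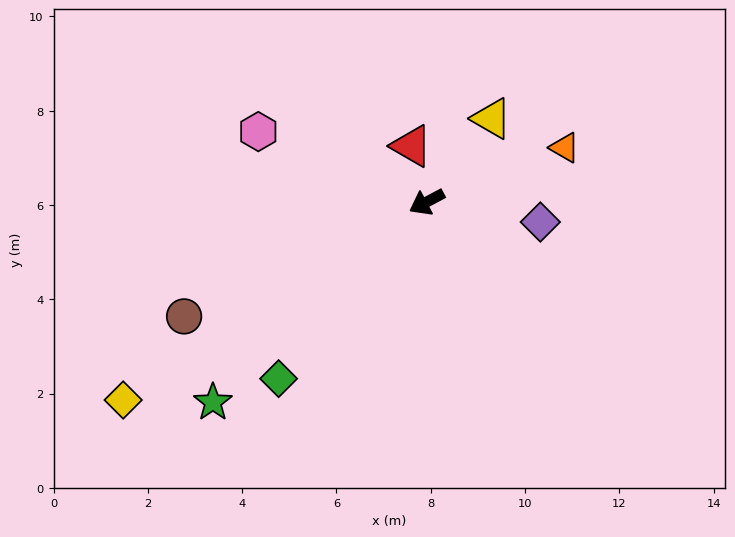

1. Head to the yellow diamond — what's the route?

turn left 5°, forward 7.7 m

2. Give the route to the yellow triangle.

turn right 156°, forward 2.2 m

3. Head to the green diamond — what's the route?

turn left 22°, forward 4.9 m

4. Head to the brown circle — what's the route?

turn right 3°, forward 5.7 m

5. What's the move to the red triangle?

turn right 103°, forward 1.2 m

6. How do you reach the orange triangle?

turn left 173°, forward 3.1 m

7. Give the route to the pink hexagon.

turn right 51°, forward 3.9 m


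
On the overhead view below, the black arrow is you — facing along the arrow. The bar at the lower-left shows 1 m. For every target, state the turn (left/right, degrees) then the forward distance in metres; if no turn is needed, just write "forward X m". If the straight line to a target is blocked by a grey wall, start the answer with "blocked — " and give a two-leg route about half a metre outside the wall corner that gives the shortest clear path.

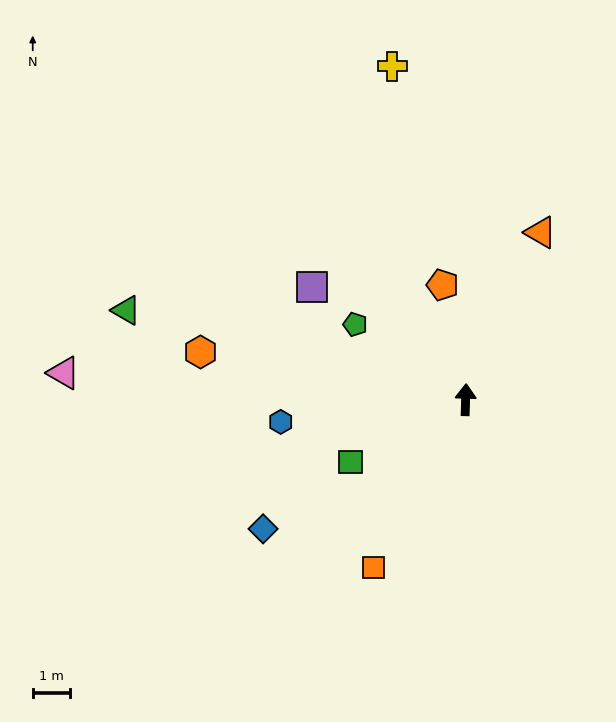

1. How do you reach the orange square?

turn left 153°, forward 5.1 m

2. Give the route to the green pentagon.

turn left 58°, forward 3.6 m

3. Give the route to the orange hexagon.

turn left 82°, forward 7.2 m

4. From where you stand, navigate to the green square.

turn left 120°, forward 3.5 m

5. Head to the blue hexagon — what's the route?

turn left 99°, forward 5.0 m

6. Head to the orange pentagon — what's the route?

turn left 13°, forward 3.1 m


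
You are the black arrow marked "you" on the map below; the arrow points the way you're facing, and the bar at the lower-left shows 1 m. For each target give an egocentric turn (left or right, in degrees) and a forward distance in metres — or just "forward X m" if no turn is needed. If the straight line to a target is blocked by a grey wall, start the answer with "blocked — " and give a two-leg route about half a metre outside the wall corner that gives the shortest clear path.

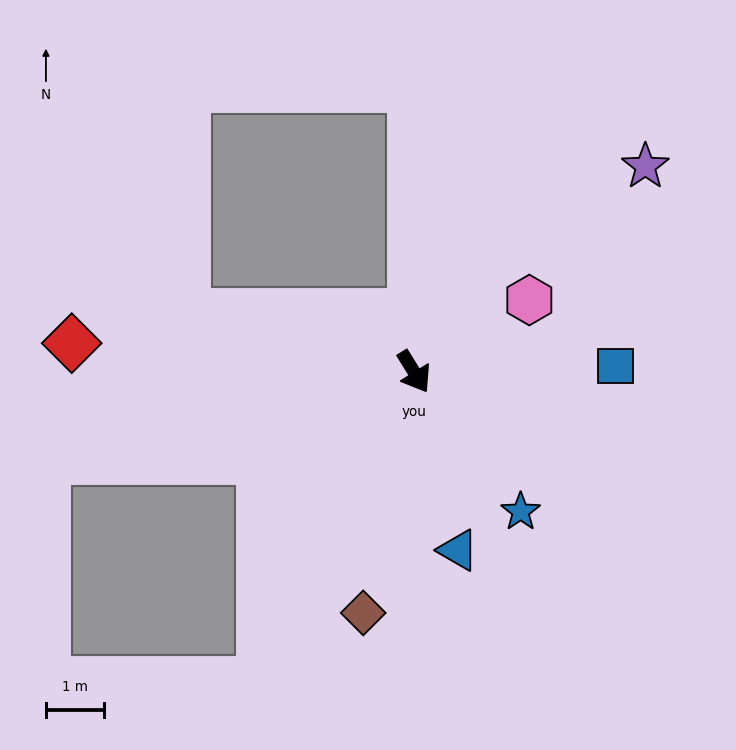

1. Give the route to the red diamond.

turn right 127°, forward 5.9 m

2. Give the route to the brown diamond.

turn right 44°, forward 4.2 m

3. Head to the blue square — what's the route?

turn left 60°, forward 3.4 m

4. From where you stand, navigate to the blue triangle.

turn right 18°, forward 3.1 m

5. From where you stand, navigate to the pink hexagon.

turn left 90°, forward 2.3 m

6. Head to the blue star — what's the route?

turn left 6°, forward 3.0 m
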